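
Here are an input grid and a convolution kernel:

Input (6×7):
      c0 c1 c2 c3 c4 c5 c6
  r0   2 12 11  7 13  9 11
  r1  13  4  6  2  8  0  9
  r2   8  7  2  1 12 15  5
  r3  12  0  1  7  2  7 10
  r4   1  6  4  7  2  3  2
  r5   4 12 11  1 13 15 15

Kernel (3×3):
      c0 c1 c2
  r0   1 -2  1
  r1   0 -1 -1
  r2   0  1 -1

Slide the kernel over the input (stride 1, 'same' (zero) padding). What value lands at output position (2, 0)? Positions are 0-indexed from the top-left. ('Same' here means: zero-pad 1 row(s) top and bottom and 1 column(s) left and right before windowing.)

-25

The receptive field on the zero-padded input at this output position is [0 13 4 / 0 8 7 / 0 12 0]. Elementwise product with the kernel and sum: 0·1 + 13·-2 + 4·1 + 8·-1 + 7·-1 + 12·1 + 0·-1.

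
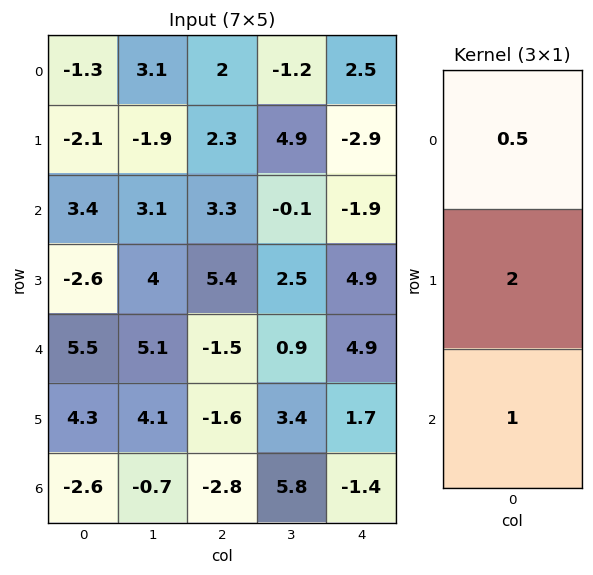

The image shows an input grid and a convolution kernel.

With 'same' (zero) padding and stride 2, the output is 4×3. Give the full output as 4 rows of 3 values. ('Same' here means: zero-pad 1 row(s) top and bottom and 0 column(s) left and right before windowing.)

Output[0,0]: The receptive field on the zero-padded input at this output position is [0 / -1.3 / -2.1]. Elementwise product with the kernel and sum: 0·0.5 + -1.3·2 + -2.1·1.
Output[0,1]: The receptive field on the zero-padded input at this output position is [0 / 2 / 2.3]. Elementwise product with the kernel and sum: 0·0.5 + 2·2 + 2.3·1.

-4.7 6.3 2.1
3.15 13.15 -0.35
14 -1.9 13.95
-3.05 -6.4 -1.95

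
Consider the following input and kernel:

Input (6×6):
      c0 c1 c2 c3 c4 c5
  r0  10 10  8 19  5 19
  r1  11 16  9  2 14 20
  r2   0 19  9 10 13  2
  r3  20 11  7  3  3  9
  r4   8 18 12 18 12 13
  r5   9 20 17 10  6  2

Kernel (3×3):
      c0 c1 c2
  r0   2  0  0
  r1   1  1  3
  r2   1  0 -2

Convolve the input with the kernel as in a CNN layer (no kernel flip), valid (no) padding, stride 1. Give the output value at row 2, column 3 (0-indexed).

The receptive field on the input at this output position is [10 13 2 / 3 3 9 / 18 12 13]. Elementwise product with the kernel and sum: 10·2 + 3·1 + 3·1 + 9·3 + 18·1 + 13·-2.

45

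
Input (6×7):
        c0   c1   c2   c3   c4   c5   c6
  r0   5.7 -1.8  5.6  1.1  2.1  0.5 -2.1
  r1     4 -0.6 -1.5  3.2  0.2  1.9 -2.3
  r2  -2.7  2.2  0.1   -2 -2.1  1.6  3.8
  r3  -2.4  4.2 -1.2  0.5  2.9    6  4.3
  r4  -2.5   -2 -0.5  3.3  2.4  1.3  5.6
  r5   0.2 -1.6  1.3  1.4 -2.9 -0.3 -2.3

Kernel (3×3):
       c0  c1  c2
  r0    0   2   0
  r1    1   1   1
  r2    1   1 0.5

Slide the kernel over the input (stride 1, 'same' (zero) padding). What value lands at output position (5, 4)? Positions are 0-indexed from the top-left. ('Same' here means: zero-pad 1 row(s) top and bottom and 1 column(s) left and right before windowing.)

3

The receptive field on the zero-padded input at this output position is [3.3 2.4 1.3 / 1.4 -2.9 -0.3 / 0 0 0]. Elementwise product with the kernel and sum: 2.4·2 + 1.4·1 + -2.9·1 + -0.3·1 + 0·1 + 0·1 + 0·0.5.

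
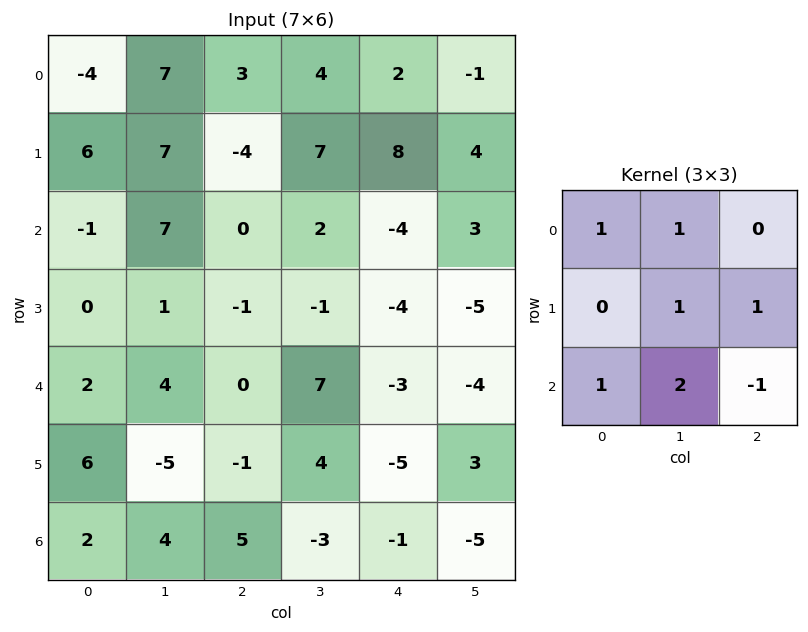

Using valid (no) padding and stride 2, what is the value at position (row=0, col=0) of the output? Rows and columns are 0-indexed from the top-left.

The receptive field on the input at this output position is [-4 7 3 / 6 7 -4 / -1 7 0]. Elementwise product with the kernel and sum: -4·1 + 7·1 + 7·1 + -4·1 + -1·1 + 7·2 + 0·-1.

19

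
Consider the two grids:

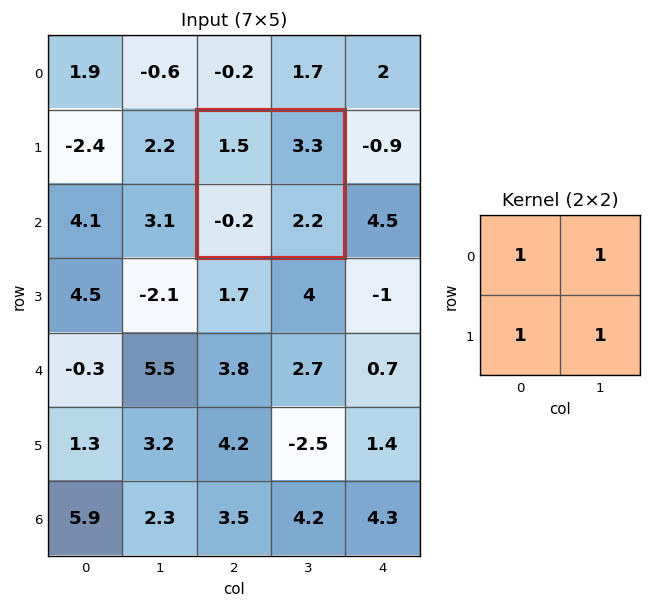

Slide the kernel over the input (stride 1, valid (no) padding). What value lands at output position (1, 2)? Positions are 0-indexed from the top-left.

The receptive field on the input at this output position is [1.5 3.3 / -0.2 2.2]. Elementwise product with the kernel and sum: 1.5·1 + 3.3·1 + -0.2·1 + 2.2·1.

6.8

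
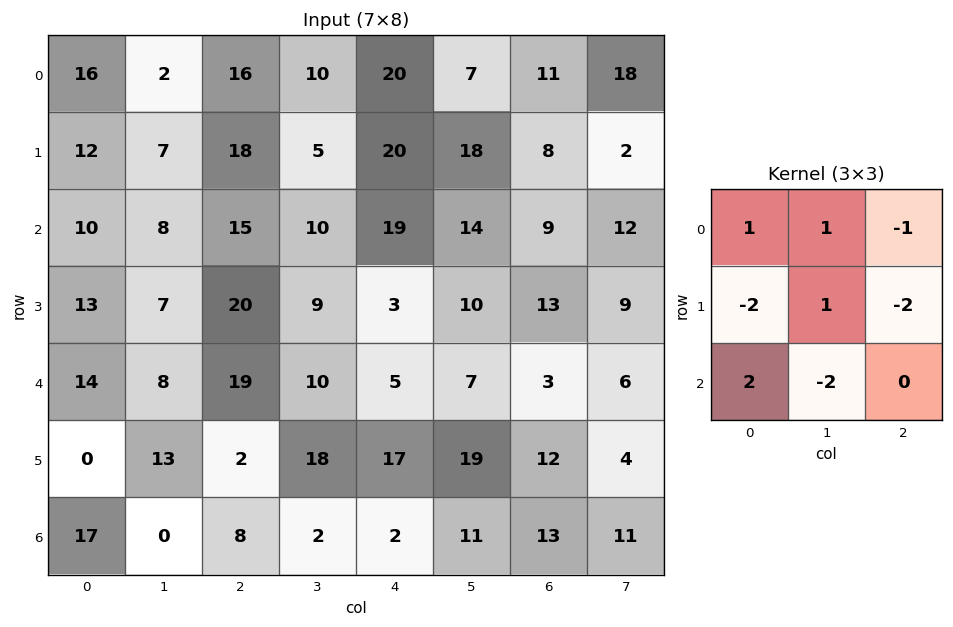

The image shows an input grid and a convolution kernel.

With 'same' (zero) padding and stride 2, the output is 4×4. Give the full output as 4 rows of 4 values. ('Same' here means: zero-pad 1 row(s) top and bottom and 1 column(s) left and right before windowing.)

-12 -30 -44 -19
-27 -27 -10 -25
4 23 -25 5
4 1 -8 -4

Output[0,0]: The receptive field on the zero-padded input at this output position is [0 0 0 / 0 16 2 / 0 12 7]. Elementwise product with the kernel and sum: 0·1 + 0·1 + 0·-1 + 0·-2 + 16·1 + 2·-2 + 0·2 + 12·-2.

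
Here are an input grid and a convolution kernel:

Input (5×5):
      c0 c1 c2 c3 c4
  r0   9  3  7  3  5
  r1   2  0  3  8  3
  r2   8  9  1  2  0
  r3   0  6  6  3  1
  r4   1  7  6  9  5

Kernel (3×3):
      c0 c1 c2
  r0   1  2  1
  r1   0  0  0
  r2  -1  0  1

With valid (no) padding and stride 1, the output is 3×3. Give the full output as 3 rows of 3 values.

Output[0,0]: The receptive field on the input at this output position is [9 3 7 / 2 0 3 / 8 9 1]. Elementwise product with the kernel and sum: 9·1 + 3·2 + 7·1 + 8·-1 + 1·1.

15 13 17
11 11 17
32 15 4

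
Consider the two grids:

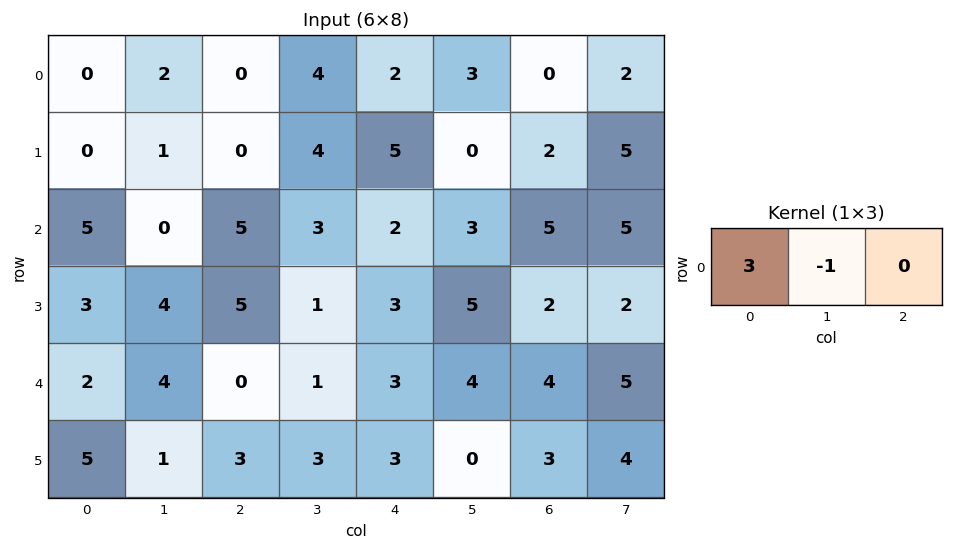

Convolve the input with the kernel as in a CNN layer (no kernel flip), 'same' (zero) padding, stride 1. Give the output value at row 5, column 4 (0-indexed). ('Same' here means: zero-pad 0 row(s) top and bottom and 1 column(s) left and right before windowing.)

The receptive field on the zero-padded input at this output position is [3 3 0]. Elementwise product with the kernel and sum: 3·3 + 3·-1.

6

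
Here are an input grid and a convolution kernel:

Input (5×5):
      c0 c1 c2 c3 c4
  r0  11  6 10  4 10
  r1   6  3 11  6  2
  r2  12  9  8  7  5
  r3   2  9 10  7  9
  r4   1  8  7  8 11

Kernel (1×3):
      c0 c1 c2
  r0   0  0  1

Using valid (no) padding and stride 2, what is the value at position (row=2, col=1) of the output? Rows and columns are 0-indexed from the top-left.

The receptive field on the input at this output position is [7 8 11]. Elementwise product with the kernel and sum: 11·1.

11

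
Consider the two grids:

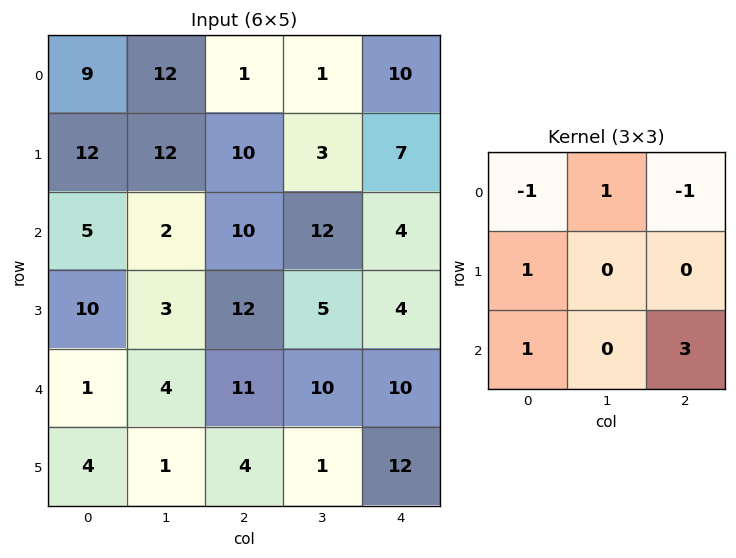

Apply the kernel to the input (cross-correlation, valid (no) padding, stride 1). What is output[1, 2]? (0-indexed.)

20

The receptive field on the input at this output position is [10 3 7 / 10 12 4 / 12 5 4]. Elementwise product with the kernel and sum: 10·-1 + 3·1 + 7·-1 + 10·1 + 12·1 + 4·3.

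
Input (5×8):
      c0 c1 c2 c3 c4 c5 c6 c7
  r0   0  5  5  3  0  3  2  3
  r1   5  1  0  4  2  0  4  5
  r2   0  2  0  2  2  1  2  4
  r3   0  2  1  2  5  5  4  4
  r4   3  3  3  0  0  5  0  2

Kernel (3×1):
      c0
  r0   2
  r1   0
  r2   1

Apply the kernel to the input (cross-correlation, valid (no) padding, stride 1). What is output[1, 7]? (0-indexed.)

14

The receptive field on the input at this output position is [5 / 4 / 4]. Elementwise product with the kernel and sum: 5·2 + 4·1.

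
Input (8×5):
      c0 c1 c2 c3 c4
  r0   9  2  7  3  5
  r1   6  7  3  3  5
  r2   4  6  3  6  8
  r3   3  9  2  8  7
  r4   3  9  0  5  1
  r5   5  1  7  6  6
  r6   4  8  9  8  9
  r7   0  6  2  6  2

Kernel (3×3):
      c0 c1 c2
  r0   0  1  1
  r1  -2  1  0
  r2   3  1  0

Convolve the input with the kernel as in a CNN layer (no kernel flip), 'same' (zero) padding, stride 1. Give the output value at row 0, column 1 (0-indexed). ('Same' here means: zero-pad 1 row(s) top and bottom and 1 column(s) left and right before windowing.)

The receptive field on the zero-padded input at this output position is [0 0 0 / 9 2 7 / 6 7 3]. Elementwise product with the kernel and sum: 0·1 + 0·1 + 9·-2 + 2·1 + 6·3 + 7·1.

9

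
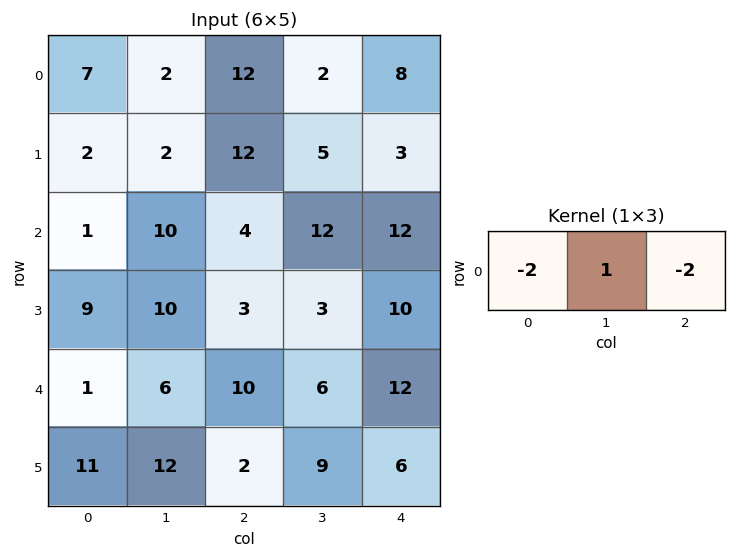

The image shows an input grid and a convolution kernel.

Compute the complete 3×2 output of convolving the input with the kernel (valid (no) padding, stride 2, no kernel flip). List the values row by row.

Output[0,0]: The receptive field on the input at this output position is [7 2 12]. Elementwise product with the kernel and sum: 7·-2 + 2·1 + 12·-2.

-36 -38
0 -20
-16 -38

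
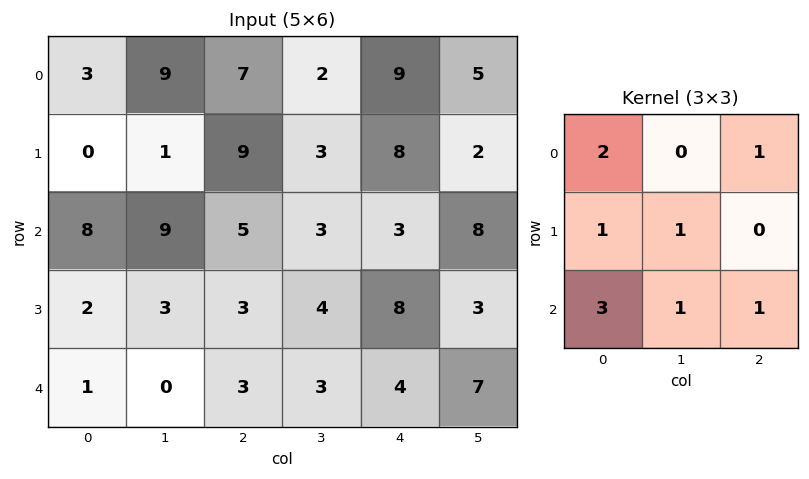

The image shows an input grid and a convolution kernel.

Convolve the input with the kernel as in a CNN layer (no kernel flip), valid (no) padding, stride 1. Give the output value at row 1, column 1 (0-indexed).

The receptive field on the input at this output position is [1 9 3 / 9 5 3 / 3 3 4]. Elementwise product with the kernel and sum: 1·2 + 3·1 + 9·1 + 5·1 + 3·3 + 3·1 + 4·1.

35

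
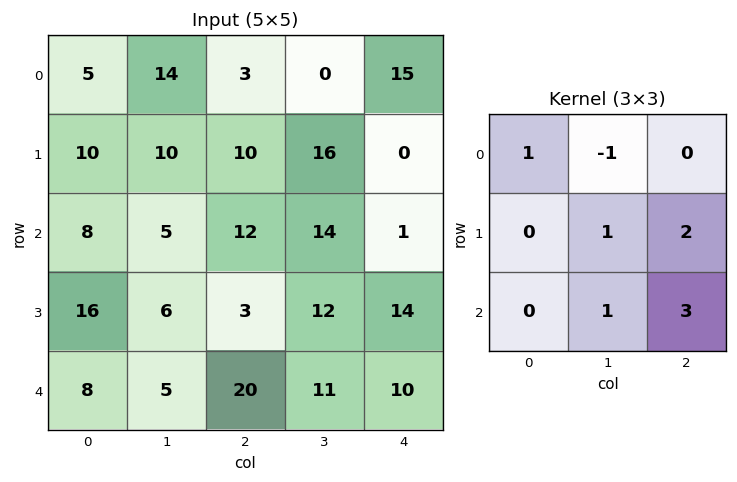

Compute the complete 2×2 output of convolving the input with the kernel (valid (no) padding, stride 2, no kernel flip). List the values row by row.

Output[0,0]: The receptive field on the input at this output position is [5 14 3 / 10 10 10 / 8 5 12]. Elementwise product with the kernel and sum: 5·1 + 14·-1 + 10·1 + 10·2 + 5·1 + 12·3.

62 36
80 79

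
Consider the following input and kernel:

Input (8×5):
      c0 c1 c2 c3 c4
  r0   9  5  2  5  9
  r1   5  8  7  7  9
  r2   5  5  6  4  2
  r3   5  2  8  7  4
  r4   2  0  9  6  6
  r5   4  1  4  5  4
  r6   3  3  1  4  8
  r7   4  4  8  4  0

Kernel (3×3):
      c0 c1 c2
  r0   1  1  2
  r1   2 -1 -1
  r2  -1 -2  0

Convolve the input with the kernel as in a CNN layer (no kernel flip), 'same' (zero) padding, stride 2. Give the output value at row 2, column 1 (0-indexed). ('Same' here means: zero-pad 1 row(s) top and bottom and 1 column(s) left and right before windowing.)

The receptive field on the zero-padded input at this output position is [2 8 7 / 0 9 6 / 1 4 5]. Elementwise product with the kernel and sum: 2·1 + 8·1 + 7·2 + 0·2 + 9·-1 + 6·-1 + 1·-1 + 4·-2.

0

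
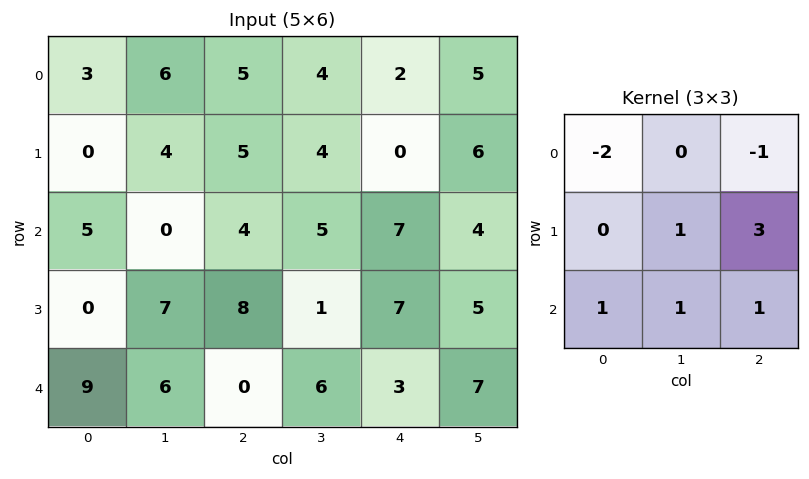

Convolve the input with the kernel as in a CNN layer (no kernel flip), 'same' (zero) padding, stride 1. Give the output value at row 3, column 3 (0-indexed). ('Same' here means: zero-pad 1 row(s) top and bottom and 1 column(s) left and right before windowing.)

The receptive field on the zero-padded input at this output position is [4 5 7 / 8 1 7 / 0 6 3]. Elementwise product with the kernel and sum: 4·-2 + 7·-1 + 1·1 + 7·3 + 0·1 + 6·1 + 3·1.

16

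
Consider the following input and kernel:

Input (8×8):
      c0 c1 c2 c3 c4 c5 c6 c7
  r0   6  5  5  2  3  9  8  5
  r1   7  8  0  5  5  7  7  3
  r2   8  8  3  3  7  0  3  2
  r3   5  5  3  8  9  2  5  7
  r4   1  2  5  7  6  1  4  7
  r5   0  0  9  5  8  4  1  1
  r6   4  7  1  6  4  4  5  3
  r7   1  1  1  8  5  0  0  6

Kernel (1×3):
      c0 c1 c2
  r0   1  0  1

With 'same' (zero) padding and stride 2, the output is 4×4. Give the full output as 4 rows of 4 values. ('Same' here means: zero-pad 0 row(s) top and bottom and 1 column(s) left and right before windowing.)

Output[0,0]: The receptive field on the zero-padded input at this output position is [0 6 5]. Elementwise product with the kernel and sum: 0·1 + 5·1.

5 7 11 14
8 11 3 2
2 9 8 8
7 13 10 7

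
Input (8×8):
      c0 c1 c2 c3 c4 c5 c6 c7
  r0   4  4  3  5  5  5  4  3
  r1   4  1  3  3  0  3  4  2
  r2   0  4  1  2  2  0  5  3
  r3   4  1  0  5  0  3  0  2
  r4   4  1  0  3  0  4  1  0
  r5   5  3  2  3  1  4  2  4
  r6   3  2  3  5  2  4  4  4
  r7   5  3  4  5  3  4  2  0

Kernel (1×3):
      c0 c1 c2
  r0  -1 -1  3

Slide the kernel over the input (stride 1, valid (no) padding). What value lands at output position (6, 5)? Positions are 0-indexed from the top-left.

The receptive field on the input at this output position is [4 4 4]. Elementwise product with the kernel and sum: 4·-1 + 4·-1 + 4·3.

4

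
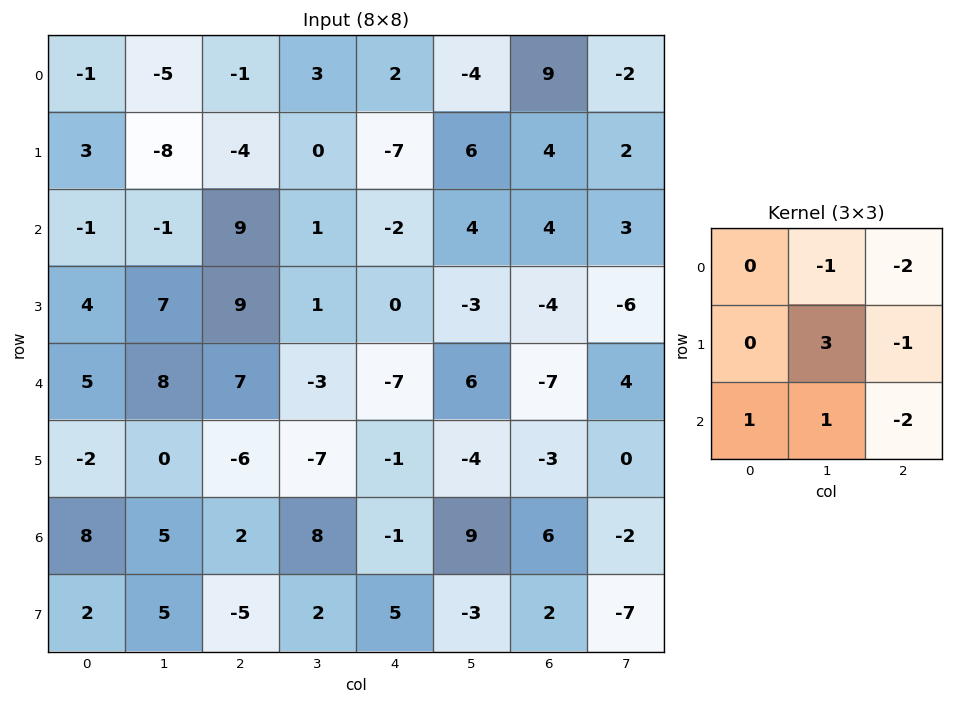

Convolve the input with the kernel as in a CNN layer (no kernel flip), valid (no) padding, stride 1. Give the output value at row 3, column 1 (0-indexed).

The receptive field on the input at this output position is [7 9 1 / 8 7 -3 / 0 -6 -7]. Elementwise product with the kernel and sum: 9·-1 + 1·-2 + 7·3 + -3·-1 + 0·1 + -6·1 + -7·-2.

21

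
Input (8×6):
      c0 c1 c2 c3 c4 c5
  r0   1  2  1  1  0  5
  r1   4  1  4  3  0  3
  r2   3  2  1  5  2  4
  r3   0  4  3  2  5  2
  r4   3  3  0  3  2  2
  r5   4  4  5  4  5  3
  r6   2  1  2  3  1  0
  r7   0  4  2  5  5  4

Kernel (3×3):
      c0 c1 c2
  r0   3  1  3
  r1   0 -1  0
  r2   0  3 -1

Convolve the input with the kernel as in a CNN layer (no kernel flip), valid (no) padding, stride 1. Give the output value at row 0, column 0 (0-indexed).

The receptive field on the input at this output position is [1 2 1 / 4 1 4 / 3 2 1]. Elementwise product with the kernel and sum: 1·3 + 2·1 + 1·3 + 1·-1 + 2·3 + 1·-1.

12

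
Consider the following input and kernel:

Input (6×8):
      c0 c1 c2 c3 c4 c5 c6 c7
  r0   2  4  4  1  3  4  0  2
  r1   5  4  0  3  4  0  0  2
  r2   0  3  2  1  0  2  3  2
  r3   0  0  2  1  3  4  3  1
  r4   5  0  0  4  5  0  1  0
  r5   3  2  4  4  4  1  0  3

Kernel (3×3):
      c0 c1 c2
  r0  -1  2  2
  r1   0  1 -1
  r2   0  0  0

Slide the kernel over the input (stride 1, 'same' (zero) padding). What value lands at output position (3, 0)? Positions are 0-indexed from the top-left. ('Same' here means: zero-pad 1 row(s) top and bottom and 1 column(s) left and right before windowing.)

The receptive field on the zero-padded input at this output position is [0 0 3 / 0 0 0 / 0 5 0]. Elementwise product with the kernel and sum: 0·-1 + 0·2 + 3·2 + 0·1 + 0·-1.

6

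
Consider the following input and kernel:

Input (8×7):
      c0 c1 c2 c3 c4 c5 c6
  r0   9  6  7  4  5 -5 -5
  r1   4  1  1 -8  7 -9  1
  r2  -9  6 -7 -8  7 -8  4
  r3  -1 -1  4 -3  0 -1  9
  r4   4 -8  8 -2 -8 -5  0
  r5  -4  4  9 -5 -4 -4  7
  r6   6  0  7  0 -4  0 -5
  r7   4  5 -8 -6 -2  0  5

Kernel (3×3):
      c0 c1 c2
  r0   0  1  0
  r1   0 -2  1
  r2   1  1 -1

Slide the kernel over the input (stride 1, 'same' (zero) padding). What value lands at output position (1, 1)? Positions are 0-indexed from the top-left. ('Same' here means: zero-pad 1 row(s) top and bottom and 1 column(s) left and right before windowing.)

The receptive field on the zero-padded input at this output position is [9 6 7 / 4 1 1 / -9 6 -7]. Elementwise product with the kernel and sum: 6·1 + 1·-2 + 1·1 + -9·1 + 6·1 + -7·-1.

9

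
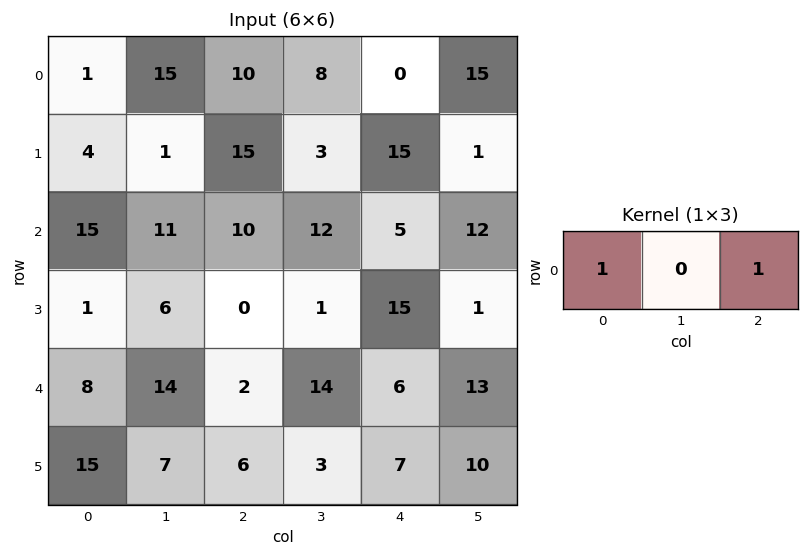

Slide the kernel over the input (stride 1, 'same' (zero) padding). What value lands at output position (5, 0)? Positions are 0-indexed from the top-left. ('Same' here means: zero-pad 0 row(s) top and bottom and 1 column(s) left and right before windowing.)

The receptive field on the zero-padded input at this output position is [0 15 7]. Elementwise product with the kernel and sum: 0·1 + 7·1.

7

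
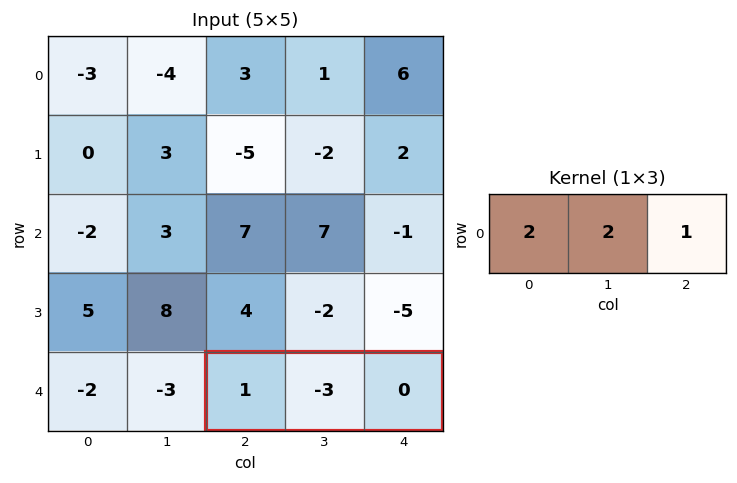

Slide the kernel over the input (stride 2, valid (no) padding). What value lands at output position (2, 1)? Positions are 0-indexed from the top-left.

-4

The receptive field on the input at this output position is [1 -3 0]. Elementwise product with the kernel and sum: 1·2 + -3·2 + 0·1.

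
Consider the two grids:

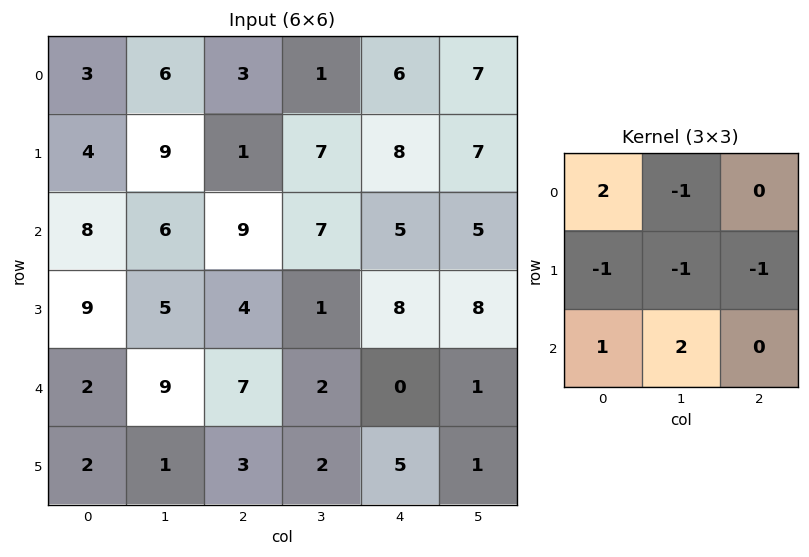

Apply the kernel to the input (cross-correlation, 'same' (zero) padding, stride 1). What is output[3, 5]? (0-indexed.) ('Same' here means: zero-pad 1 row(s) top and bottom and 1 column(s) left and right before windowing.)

-9

The receptive field on the zero-padded input at this output position is [5 5 0 / 8 8 0 / 0 1 0]. Elementwise product with the kernel and sum: 5·2 + 5·-1 + 8·-1 + 8·-1 + 0·-1 + 0·1 + 1·2.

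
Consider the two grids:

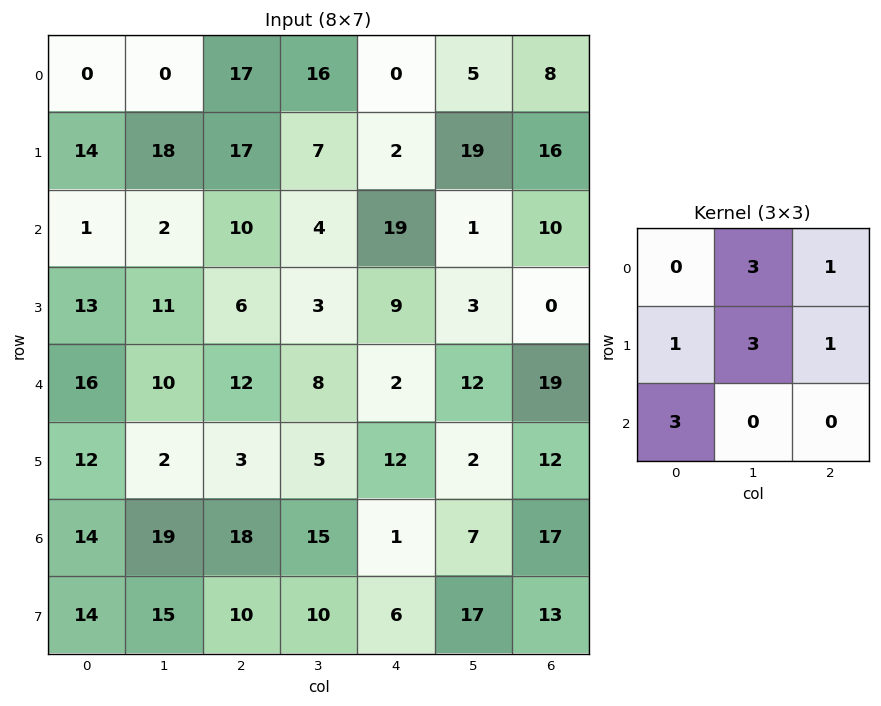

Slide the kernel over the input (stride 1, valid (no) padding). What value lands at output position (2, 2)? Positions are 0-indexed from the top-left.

The receptive field on the input at this output position is [10 4 19 / 6 3 9 / 12 8 2]. Elementwise product with the kernel and sum: 4·3 + 19·1 + 6·1 + 3·3 + 9·1 + 12·3.

91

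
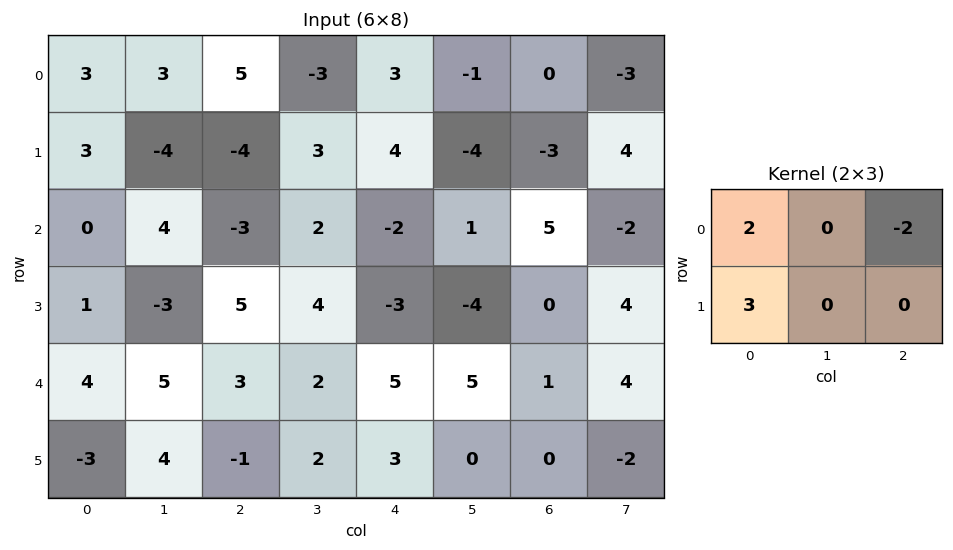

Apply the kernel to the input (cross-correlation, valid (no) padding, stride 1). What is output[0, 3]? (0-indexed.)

The receptive field on the input at this output position is [-3 3 -1 / 3 4 -4]. Elementwise product with the kernel and sum: -3·2 + -1·-2 + 3·3.

5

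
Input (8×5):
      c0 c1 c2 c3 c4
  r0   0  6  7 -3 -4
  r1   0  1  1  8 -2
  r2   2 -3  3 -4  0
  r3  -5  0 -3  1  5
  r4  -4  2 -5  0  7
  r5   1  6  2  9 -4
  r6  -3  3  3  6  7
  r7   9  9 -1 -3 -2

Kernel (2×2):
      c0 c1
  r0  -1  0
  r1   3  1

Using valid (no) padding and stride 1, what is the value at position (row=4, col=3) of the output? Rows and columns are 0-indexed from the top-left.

23

The receptive field on the input at this output position is [0 7 / 9 -4]. Elementwise product with the kernel and sum: 0·-1 + 9·3 + -4·1.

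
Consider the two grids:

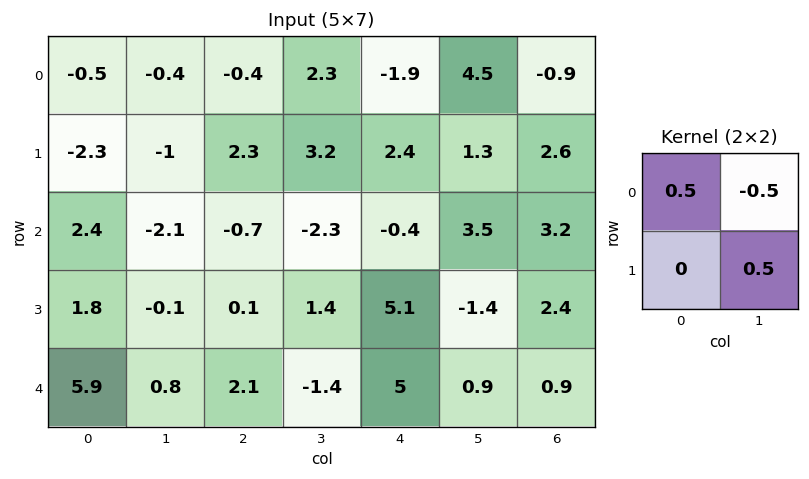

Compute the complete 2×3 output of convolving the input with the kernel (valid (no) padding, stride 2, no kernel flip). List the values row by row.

-0.55 0.25 -2.55
2.2 1.5 -2.65

Output[0,0]: The receptive field on the input at this output position is [-0.5 -0.4 / -2.3 -1]. Elementwise product with the kernel and sum: -0.5·0.5 + -0.4·-0.5 + -1·0.5.
Output[0,1]: The receptive field on the input at this output position is [-0.4 2.3 / 2.3 3.2]. Elementwise product with the kernel and sum: -0.4·0.5 + 2.3·-0.5 + 3.2·0.5.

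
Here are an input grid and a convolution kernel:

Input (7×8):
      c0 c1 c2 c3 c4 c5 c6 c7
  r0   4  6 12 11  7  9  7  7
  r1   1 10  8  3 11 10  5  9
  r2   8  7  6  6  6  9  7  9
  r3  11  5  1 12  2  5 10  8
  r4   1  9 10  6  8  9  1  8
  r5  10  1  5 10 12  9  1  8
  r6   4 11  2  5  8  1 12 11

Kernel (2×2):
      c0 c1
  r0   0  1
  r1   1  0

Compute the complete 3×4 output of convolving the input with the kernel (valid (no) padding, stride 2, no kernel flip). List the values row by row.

Output[0,0]: The receptive field on the input at this output position is [4 6 / 1 10]. Elementwise product with the kernel and sum: 6·1 + 1·1.

7 19 20 12
18 7 11 19
19 11 21 9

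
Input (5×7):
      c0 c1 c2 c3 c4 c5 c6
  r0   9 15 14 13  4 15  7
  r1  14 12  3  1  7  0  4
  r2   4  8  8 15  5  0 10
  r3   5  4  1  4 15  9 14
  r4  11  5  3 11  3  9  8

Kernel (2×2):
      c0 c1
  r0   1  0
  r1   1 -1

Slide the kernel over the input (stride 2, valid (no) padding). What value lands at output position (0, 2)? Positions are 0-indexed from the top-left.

11

The receptive field on the input at this output position is [4 15 / 7 0]. Elementwise product with the kernel and sum: 4·1 + 7·1 + 0·-1.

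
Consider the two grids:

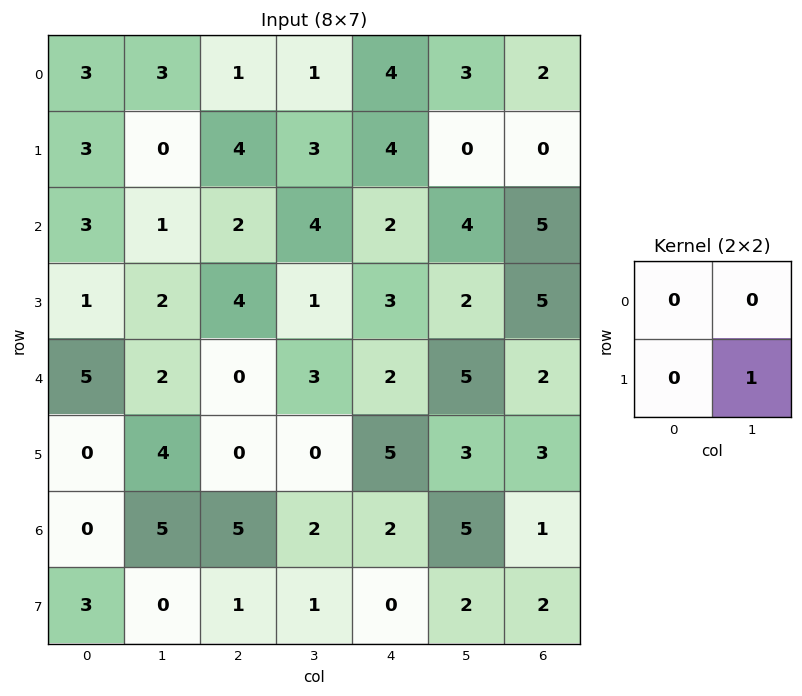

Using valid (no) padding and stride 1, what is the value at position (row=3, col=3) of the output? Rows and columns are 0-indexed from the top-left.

2

The receptive field on the input at this output position is [1 3 / 3 2]. Elementwise product with the kernel and sum: 2·1.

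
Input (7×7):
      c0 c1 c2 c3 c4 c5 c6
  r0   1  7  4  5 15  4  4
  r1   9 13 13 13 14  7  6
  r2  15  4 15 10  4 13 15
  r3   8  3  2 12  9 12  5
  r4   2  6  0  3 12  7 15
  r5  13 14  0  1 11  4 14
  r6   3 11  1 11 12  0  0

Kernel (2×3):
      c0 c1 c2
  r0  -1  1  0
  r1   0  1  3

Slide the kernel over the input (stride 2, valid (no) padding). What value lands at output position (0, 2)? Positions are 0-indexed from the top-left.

14

The receptive field on the input at this output position is [15 4 4 / 14 7 6]. Elementwise product with the kernel and sum: 15·-1 + 4·1 + 7·1 + 6·3.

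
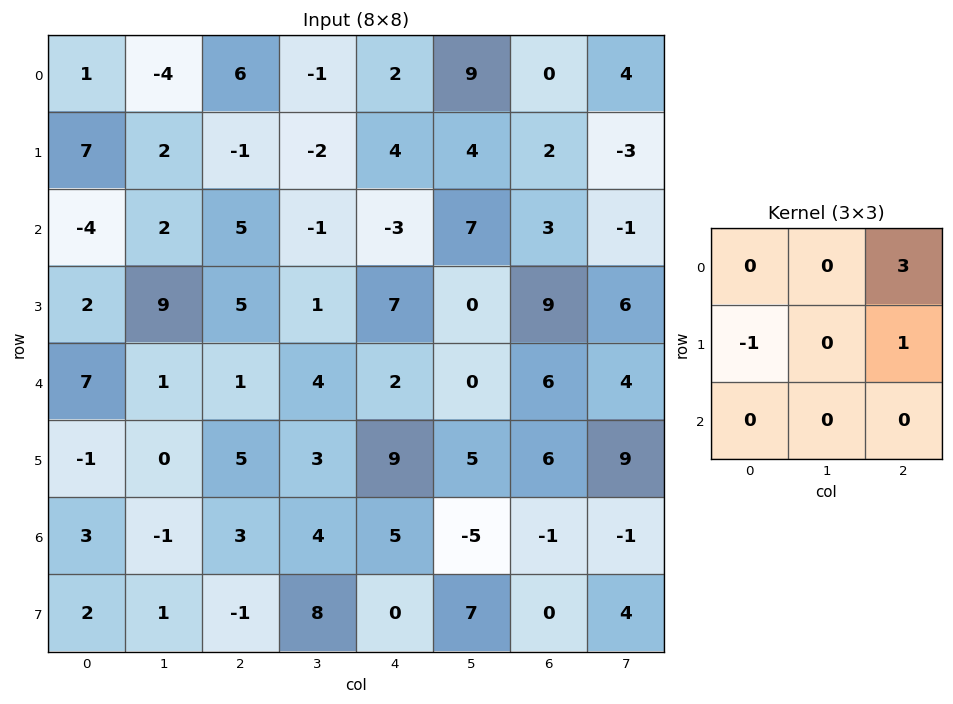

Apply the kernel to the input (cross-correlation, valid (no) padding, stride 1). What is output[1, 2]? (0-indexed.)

The receptive field on the input at this output position is [-1 -2 4 / 5 -1 -3 / 5 1 7]. Elementwise product with the kernel and sum: 4·3 + 5·-1 + -3·1.

4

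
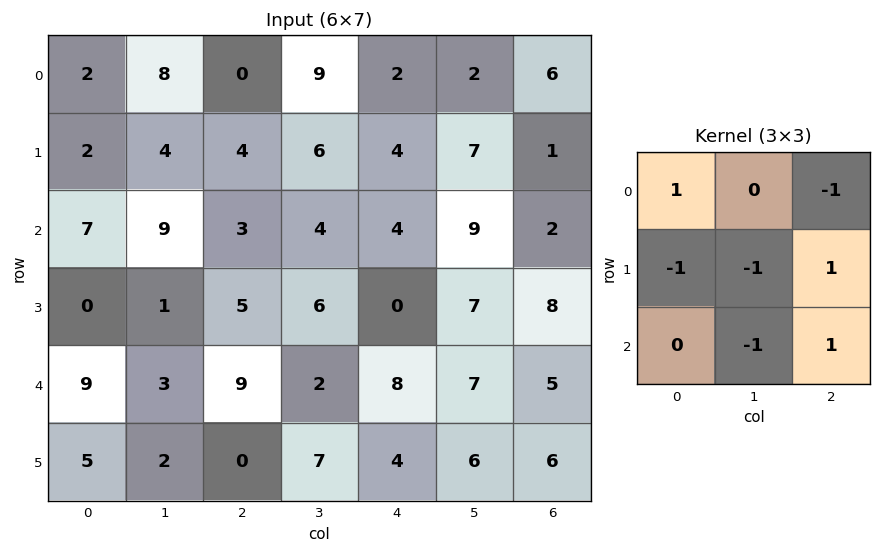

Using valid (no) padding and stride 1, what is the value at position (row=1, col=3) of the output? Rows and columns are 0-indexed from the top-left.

7

The receptive field on the input at this output position is [6 4 7 / 4 4 9 / 6 0 7]. Elementwise product with the kernel and sum: 6·1 + 7·-1 + 4·-1 + 4·-1 + 9·1 + 0·-1 + 7·1.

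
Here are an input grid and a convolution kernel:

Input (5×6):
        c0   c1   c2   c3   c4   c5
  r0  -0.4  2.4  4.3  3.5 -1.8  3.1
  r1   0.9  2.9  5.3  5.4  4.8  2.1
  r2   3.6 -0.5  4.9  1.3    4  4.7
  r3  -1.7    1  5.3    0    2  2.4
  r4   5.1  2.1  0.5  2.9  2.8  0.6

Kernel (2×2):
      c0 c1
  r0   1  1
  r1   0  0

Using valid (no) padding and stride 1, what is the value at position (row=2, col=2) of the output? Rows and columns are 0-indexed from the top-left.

The receptive field on the input at this output position is [4.9 1.3 / 5.3 0]. Elementwise product with the kernel and sum: 4.9·1 + 1.3·1.

6.2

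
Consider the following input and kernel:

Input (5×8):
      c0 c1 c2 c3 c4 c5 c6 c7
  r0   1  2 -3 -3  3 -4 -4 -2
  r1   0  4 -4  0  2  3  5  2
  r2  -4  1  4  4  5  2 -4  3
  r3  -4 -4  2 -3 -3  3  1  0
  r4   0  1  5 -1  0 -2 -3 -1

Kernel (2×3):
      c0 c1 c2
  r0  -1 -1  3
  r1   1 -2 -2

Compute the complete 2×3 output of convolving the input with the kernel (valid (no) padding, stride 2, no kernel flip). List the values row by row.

-12 7 -25
15 21 -30

Output[0,0]: The receptive field on the input at this output position is [1 2 -3 / 0 4 -4]. Elementwise product with the kernel and sum: 1·-1 + 2·-1 + -3·3 + 0·1 + 4·-2 + -4·-2.
Output[0,1]: The receptive field on the input at this output position is [-3 -3 3 / -4 0 2]. Elementwise product with the kernel and sum: -3·-1 + -3·-1 + 3·3 + -4·1 + 0·-2 + 2·-2.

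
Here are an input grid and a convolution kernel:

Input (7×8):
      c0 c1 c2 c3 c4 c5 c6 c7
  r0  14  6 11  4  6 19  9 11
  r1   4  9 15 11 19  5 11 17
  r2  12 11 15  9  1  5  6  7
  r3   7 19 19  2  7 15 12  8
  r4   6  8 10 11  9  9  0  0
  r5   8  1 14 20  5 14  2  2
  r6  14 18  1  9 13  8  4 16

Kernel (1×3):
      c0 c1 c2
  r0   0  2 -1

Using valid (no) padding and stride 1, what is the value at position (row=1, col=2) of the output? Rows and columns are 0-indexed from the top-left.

The receptive field on the input at this output position is [15 11 19]. Elementwise product with the kernel and sum: 11·2 + 19·-1.

3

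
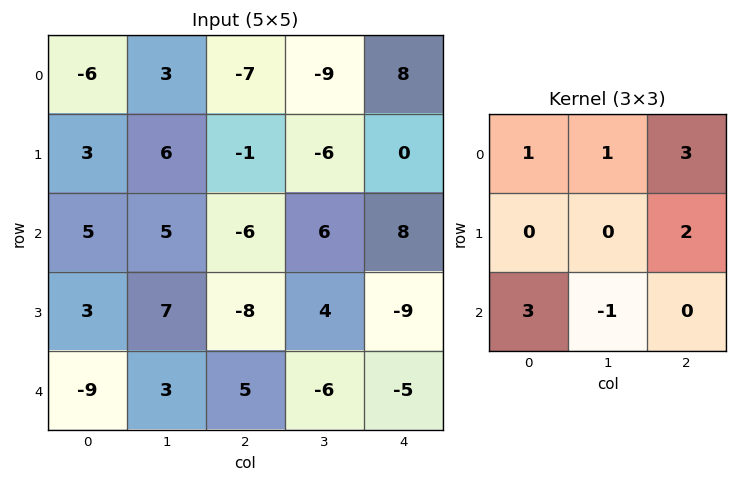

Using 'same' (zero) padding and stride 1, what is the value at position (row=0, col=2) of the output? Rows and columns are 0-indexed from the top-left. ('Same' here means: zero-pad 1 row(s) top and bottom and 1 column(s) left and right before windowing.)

1

The receptive field on the zero-padded input at this output position is [0 0 0 / 3 -7 -9 / 6 -1 -6]. Elementwise product with the kernel and sum: 0·1 + 0·1 + 0·3 + -9·2 + 6·3 + -1·-1.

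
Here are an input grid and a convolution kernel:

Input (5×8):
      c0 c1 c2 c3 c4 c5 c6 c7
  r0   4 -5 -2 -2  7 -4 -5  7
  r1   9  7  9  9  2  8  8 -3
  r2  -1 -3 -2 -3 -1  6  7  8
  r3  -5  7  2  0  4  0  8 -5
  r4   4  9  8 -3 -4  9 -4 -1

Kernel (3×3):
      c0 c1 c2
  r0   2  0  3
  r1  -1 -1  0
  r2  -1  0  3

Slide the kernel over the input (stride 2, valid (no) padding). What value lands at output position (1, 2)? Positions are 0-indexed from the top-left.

7

The receptive field on the input at this output position is [-1 6 7 / 4 0 8 / -4 9 -4]. Elementwise product with the kernel and sum: -1·2 + 7·3 + 4·-1 + 0·-1 + -4·-1 + -4·3.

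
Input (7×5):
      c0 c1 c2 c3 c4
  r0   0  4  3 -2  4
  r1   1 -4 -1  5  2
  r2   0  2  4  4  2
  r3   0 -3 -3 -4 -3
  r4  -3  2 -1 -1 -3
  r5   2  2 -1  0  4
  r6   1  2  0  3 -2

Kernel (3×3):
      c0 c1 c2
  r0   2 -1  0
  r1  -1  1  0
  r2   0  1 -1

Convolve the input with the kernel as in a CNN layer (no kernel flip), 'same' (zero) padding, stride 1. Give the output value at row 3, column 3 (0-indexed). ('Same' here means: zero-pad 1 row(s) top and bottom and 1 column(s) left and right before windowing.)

The receptive field on the zero-padded input at this output position is [4 4 2 / -3 -4 -3 / -1 -1 -3]. Elementwise product with the kernel and sum: 4·2 + 4·-1 + -3·-1 + -4·1 + -1·1 + -3·-1.

5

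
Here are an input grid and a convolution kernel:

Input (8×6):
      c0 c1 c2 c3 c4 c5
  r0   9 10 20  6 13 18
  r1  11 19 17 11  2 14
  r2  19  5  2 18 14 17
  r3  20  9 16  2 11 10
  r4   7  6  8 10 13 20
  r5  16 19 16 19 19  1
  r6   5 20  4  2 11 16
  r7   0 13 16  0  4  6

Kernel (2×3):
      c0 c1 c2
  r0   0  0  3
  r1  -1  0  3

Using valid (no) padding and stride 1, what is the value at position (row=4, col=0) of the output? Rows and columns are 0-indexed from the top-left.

56

The receptive field on the input at this output position is [7 6 8 / 16 19 16]. Elementwise product with the kernel and sum: 8·3 + 16·-1 + 16·3.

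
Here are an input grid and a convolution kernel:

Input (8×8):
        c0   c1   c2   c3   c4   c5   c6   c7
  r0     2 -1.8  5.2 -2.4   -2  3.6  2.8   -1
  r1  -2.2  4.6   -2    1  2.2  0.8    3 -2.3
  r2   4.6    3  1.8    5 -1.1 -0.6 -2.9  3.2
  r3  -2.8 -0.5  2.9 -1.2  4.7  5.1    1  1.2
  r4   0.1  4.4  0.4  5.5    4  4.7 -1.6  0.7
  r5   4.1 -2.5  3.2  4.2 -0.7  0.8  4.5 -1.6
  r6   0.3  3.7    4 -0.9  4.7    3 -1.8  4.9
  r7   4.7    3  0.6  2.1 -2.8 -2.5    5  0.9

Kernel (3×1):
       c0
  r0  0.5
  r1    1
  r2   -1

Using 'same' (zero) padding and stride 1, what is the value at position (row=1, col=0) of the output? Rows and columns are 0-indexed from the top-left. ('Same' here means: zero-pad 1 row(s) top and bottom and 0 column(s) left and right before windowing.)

-5.8

The receptive field on the zero-padded input at this output position is [2 / -2.2 / 4.6]. Elementwise product with the kernel and sum: 2·0.5 + -2.2·1 + 4.6·-1.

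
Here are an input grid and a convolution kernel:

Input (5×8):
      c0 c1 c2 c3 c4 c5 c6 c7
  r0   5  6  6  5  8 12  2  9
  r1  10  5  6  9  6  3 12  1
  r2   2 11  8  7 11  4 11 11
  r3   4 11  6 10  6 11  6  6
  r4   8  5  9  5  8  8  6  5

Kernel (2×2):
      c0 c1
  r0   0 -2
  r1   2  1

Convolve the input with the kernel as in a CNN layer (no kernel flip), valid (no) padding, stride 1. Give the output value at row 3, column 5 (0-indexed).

The receptive field on the input at this output position is [11 6 / 8 6]. Elementwise product with the kernel and sum: 6·-2 + 8·2 + 6·1.

10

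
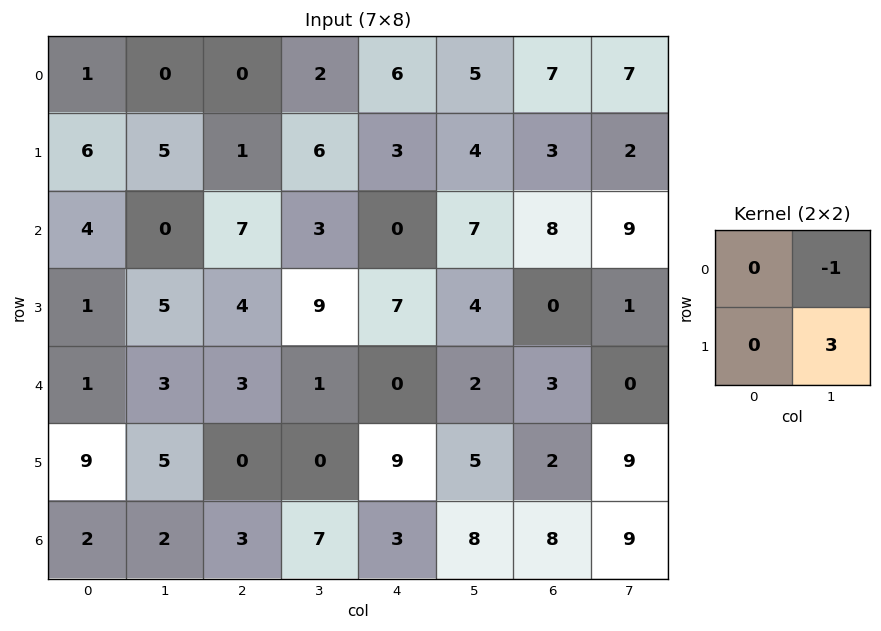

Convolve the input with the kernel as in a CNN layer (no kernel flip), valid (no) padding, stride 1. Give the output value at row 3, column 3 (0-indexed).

The receptive field on the input at this output position is [9 7 / 1 0]. Elementwise product with the kernel and sum: 7·-1 + 0·3.

-7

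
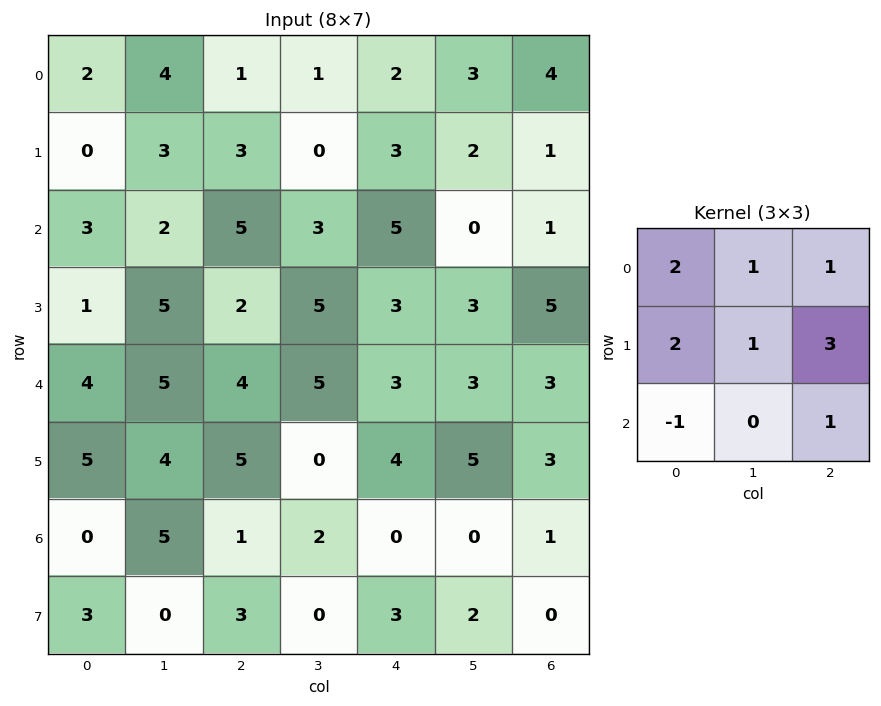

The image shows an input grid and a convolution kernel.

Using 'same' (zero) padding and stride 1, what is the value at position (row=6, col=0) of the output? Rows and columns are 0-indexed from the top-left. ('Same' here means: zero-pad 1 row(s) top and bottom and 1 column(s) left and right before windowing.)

24

The receptive field on the zero-padded input at this output position is [0 5 4 / 0 0 5 / 0 3 0]. Elementwise product with the kernel and sum: 0·2 + 5·1 + 4·1 + 0·2 + 0·1 + 5·3 + 0·-1 + 0·1.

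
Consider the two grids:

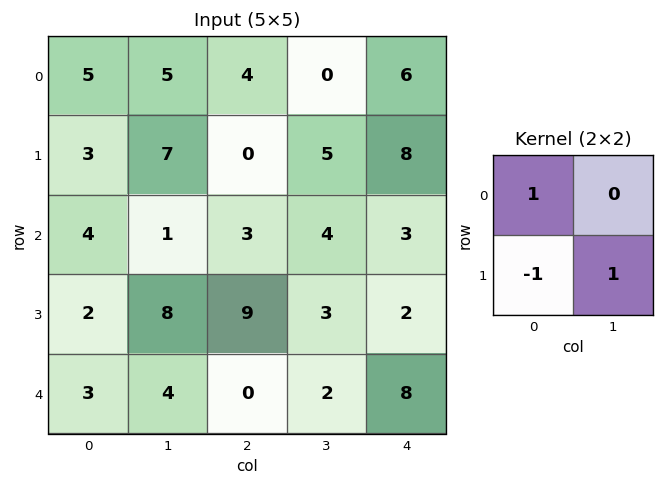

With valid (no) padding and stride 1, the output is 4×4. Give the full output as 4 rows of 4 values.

9 -2 9 3
0 9 1 4
10 2 -3 3
3 4 11 9

Output[0,0]: The receptive field on the input at this output position is [5 5 / 3 7]. Elementwise product with the kernel and sum: 5·1 + 3·-1 + 7·1.
Output[0,1]: The receptive field on the input at this output position is [5 4 / 7 0]. Elementwise product with the kernel and sum: 5·1 + 7·-1 + 0·1.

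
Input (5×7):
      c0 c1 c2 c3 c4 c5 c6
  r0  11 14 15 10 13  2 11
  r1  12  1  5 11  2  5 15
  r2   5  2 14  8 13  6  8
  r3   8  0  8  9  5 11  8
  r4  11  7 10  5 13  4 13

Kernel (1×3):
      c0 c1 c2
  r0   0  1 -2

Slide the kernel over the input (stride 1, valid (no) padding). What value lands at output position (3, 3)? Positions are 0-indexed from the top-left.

The receptive field on the input at this output position is [9 5 11]. Elementwise product with the kernel and sum: 5·1 + 11·-2.

-17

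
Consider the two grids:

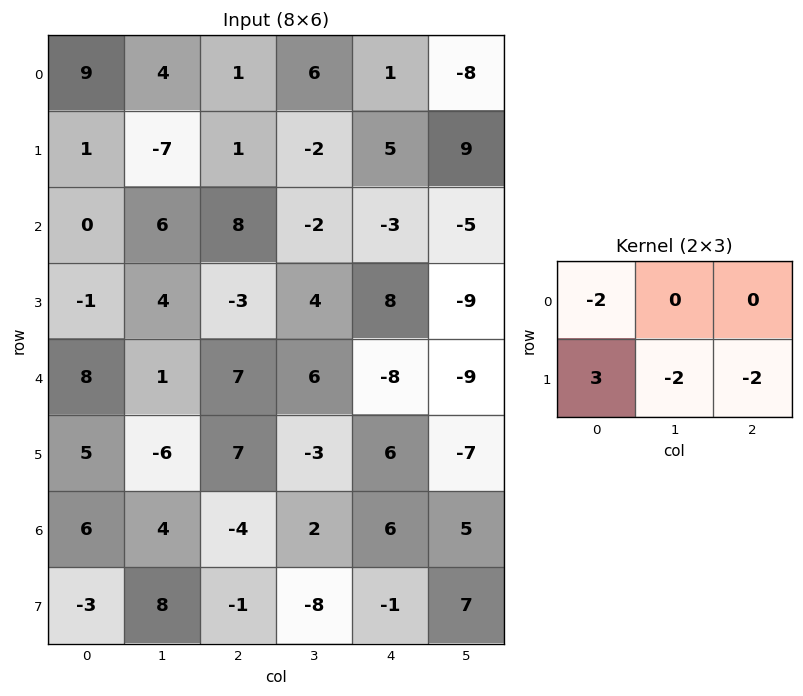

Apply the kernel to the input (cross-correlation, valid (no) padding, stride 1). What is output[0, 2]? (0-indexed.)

-5

The receptive field on the input at this output position is [1 6 1 / 1 -2 5]. Elementwise product with the kernel and sum: 1·-2 + 1·3 + -2·-2 + 5·-2.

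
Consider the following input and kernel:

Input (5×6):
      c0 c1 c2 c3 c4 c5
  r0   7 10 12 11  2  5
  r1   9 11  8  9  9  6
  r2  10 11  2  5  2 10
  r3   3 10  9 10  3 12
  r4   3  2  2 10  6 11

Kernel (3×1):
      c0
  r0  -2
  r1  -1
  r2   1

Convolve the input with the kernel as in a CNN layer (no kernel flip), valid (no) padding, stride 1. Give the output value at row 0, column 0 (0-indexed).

The receptive field on the input at this output position is [7 / 9 / 10]. Elementwise product with the kernel and sum: 7·-2 + 9·-1 + 10·1.

-13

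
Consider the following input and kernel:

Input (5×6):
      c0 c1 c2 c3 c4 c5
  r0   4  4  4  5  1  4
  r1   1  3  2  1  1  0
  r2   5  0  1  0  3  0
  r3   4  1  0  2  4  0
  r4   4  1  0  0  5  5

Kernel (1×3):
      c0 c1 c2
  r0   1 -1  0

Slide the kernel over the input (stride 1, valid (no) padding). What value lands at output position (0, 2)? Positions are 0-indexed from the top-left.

The receptive field on the input at this output position is [4 5 1]. Elementwise product with the kernel and sum: 4·1 + 5·-1.

-1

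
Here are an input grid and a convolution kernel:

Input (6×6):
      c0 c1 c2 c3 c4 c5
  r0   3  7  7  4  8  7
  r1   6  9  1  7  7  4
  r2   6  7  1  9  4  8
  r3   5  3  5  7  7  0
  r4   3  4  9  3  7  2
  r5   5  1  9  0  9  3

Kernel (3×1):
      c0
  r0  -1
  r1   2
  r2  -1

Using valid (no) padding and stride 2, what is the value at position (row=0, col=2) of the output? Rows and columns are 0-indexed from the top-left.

The receptive field on the input at this output position is [8 / 7 / 4]. Elementwise product with the kernel and sum: 8·-1 + 7·2 + 4·-1.

2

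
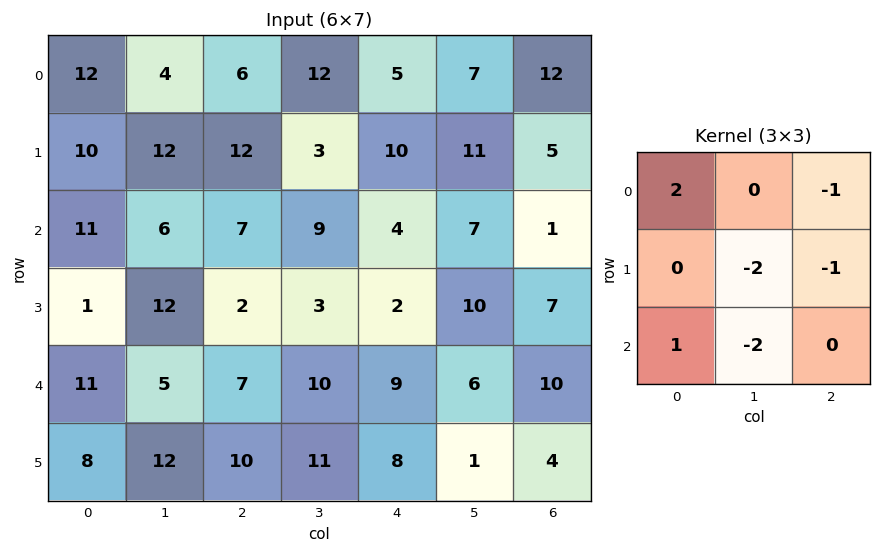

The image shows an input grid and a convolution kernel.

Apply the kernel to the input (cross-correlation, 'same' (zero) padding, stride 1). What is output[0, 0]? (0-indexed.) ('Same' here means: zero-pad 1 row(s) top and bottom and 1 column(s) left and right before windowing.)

-48

The receptive field on the zero-padded input at this output position is [0 0 0 / 0 12 4 / 0 10 12]. Elementwise product with the kernel and sum: 0·2 + 0·-1 + 12·-2 + 4·-1 + 0·1 + 10·-2.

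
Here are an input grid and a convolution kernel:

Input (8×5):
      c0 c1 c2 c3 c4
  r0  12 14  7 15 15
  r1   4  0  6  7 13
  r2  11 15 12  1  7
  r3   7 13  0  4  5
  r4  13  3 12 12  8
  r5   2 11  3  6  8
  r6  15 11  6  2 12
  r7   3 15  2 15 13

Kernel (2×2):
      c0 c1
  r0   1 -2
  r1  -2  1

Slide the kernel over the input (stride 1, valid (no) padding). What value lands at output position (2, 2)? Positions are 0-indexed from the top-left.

14

The receptive field on the input at this output position is [12 1 / 0 4]. Elementwise product with the kernel and sum: 12·1 + 1·-2 + 0·-2 + 4·1.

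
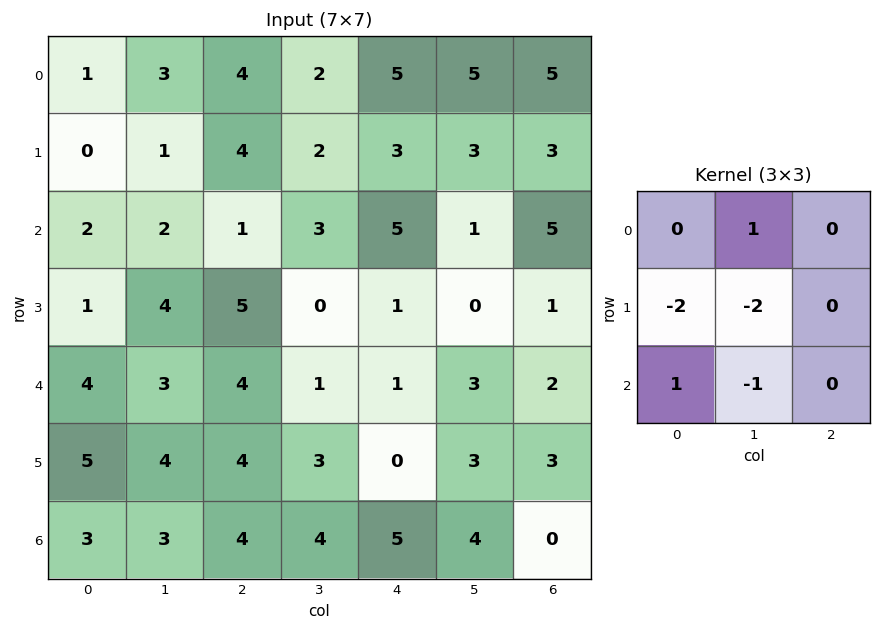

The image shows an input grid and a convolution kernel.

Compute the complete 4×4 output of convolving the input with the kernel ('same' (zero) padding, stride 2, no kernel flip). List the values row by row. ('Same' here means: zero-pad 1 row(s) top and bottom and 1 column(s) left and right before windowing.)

Output[0,0]: The receptive field on the zero-padded input at this output position is [0 0 0 / 0 1 3 / 0 0 1]. Elementwise product with the kernel and sum: 0·1 + 0·-2 + 1·-2 + 0·1 + 0·-1.
Output[0,1]: The receptive field on the zero-padded input at this output position is [0 0 0 / 3 4 2 / 1 4 2]. Elementwise product with the kernel and sum: 0·1 + 3·-2 + 4·-2 + 1·1 + 4·-1.

-2 -17 -15 -20
-5 -3 -14 -10
-12 -9 0 -9
-1 -10 -18 -5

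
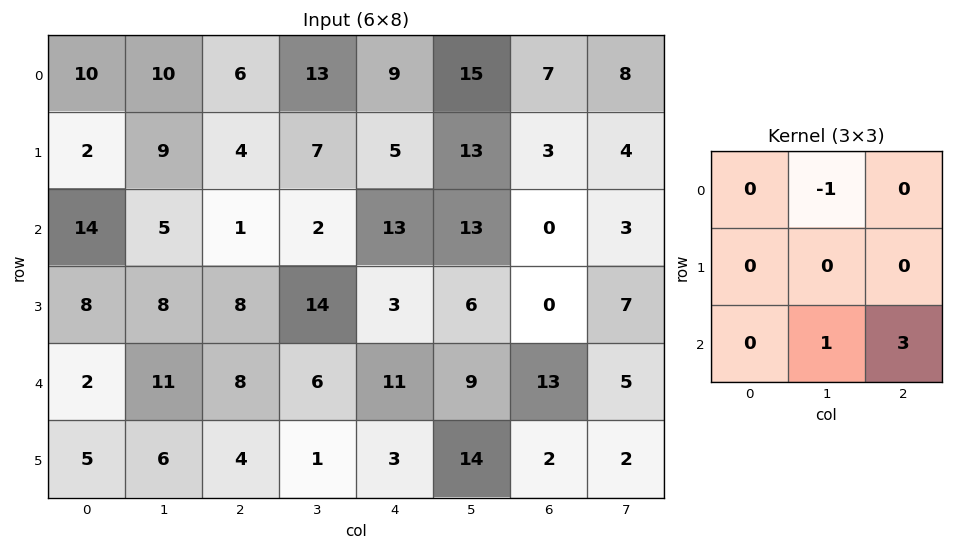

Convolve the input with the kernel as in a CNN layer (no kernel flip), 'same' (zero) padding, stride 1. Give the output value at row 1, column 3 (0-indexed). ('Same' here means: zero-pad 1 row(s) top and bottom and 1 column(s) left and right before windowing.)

The receptive field on the zero-padded input at this output position is [6 13 9 / 4 7 5 / 1 2 13]. Elementwise product with the kernel and sum: 13·-1 + 2·1 + 13·3.

28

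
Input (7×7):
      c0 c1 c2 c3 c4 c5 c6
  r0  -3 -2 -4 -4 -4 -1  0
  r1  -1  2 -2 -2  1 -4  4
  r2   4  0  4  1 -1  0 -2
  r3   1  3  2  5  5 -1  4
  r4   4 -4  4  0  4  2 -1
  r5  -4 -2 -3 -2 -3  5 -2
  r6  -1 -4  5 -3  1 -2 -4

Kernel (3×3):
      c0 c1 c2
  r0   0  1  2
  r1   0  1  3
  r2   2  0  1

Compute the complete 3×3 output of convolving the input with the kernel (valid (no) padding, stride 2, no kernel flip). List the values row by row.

-2 -4 3
29 31 14
-4 8 -3

Output[0,0]: The receptive field on the input at this output position is [-3 -2 -4 / -1 2 -2 / 4 0 4]. Elementwise product with the kernel and sum: -2·1 + -4·2 + 2·1 + -2·3 + 4·2 + 4·1.
Output[0,1]: The receptive field on the input at this output position is [-4 -4 -4 / -2 -2 1 / 4 1 -1]. Elementwise product with the kernel and sum: -4·1 + -4·2 + -2·1 + 1·3 + 4·2 + -1·1.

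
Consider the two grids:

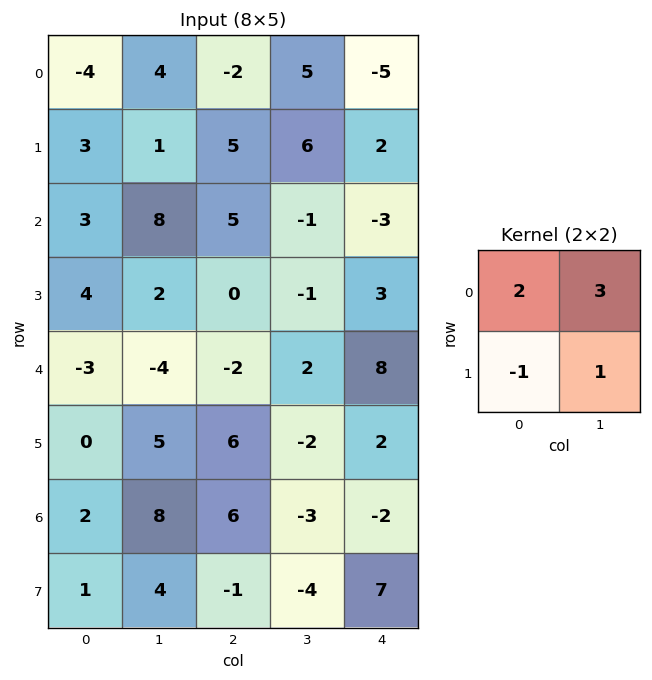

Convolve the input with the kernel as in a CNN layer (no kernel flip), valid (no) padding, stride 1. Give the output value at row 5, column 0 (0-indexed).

The receptive field on the input at this output position is [0 5 / 2 8]. Elementwise product with the kernel and sum: 0·2 + 5·3 + 2·-1 + 8·1.

21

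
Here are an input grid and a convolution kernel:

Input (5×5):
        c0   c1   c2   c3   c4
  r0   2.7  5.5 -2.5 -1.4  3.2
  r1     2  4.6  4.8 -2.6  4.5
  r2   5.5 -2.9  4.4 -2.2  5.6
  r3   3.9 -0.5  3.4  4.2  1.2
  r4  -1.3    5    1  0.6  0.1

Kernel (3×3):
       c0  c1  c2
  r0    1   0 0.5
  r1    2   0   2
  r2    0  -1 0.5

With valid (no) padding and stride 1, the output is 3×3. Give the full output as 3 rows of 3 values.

Output[0,0]: The receptive field on the input at this output position is [2.7 5.5 -2.5 / 2 4.6 4.8 / 5.5 -2.9 4.4]. Elementwise product with the kernel and sum: 2.7·1 + -2.5·0.5 + 2·2 + 4.8·2 + -2.9·-1 + 4.4·0.5.
Output[0,1]: The receptive field on the input at this output position is [5.5 -2.5 -1.4 / 4.6 4.8 -2.6 / -2.9 4.4 -2.2]. Elementwise product with the kernel and sum: 5.5·1 + -1.4·0.5 + 4.6·2 + -2.6·2 + 4.4·-1 + -2.2·0.5.

20.15 3.3 22.7
26.4 -8.2 23.45
17.8 2.7 15.85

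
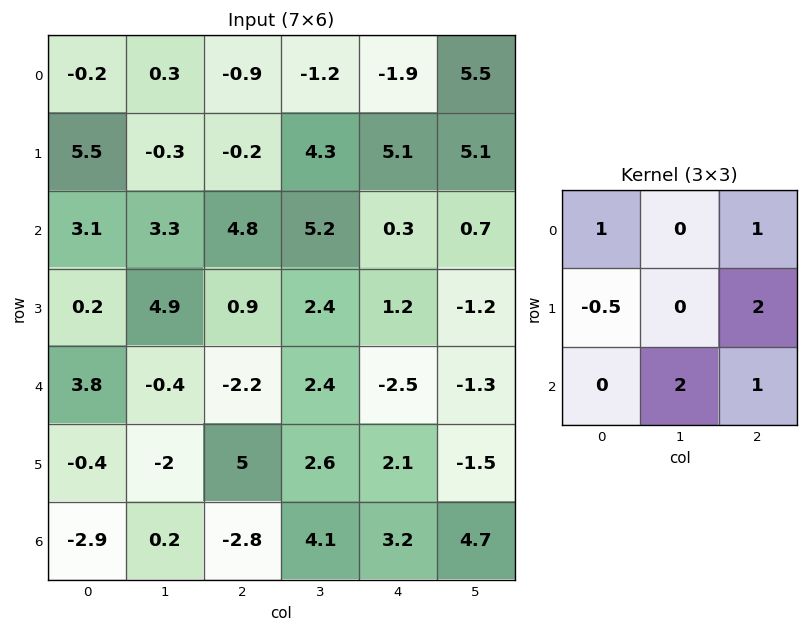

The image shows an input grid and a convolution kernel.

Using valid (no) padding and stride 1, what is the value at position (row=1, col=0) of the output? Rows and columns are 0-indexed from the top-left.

24.05

The receptive field on the input at this output position is [5.5 -0.3 -0.2 / 3.1 3.3 4.8 / 0.2 4.9 0.9]. Elementwise product with the kernel and sum: 5.5·1 + -0.2·1 + 3.1·-0.5 + 4.8·2 + 4.9·2 + 0.9·1.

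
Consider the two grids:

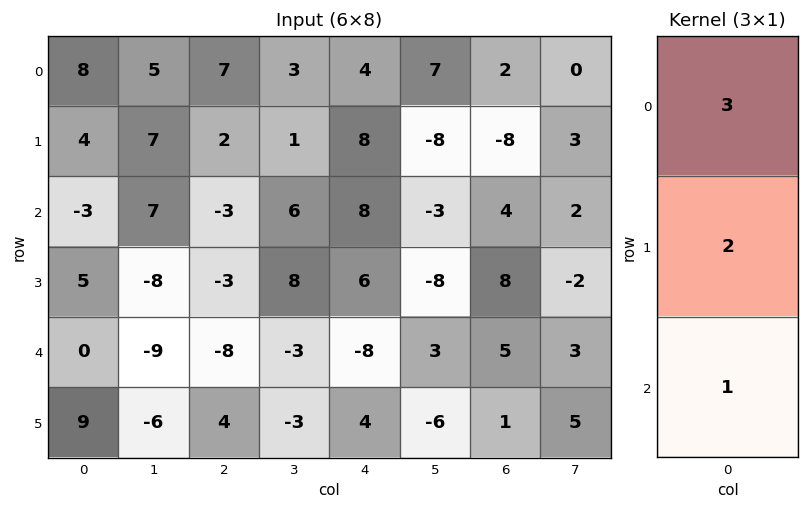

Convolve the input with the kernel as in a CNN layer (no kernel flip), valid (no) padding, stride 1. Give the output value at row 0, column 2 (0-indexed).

22

The receptive field on the input at this output position is [7 / 2 / -3]. Elementwise product with the kernel and sum: 7·3 + 2·2 + -3·1.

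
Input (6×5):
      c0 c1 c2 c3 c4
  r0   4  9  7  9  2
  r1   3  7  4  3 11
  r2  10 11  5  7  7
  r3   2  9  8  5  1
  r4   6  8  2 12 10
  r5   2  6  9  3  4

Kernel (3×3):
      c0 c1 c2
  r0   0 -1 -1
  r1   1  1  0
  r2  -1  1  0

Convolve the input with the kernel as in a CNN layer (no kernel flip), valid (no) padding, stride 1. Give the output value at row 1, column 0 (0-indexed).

The receptive field on the input at this output position is [3 7 4 / 10 11 5 / 2 9 8]. Elementwise product with the kernel and sum: 7·-1 + 4·-1 + 10·1 + 11·1 + 2·-1 + 9·1.

17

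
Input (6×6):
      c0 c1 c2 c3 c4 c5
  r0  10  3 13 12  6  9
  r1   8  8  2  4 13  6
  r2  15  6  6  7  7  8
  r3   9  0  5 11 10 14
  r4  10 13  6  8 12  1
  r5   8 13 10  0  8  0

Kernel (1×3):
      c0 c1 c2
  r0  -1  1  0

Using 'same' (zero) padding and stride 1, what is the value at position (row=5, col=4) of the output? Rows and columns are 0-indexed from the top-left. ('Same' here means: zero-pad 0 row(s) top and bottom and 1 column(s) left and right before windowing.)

8

The receptive field on the zero-padded input at this output position is [0 8 0]. Elementwise product with the kernel and sum: 0·-1 + 8·1.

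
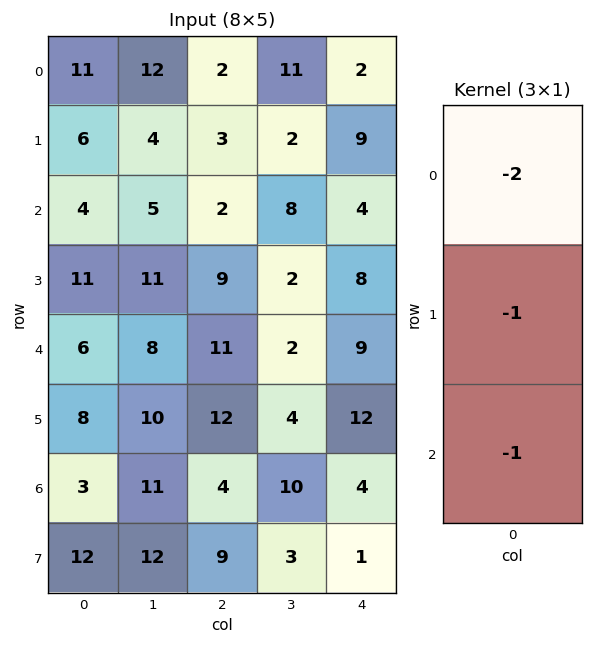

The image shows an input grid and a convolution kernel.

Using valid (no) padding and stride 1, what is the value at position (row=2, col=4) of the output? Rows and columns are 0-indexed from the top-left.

-25

The receptive field on the input at this output position is [4 / 8 / 9]. Elementwise product with the kernel and sum: 4·-2 + 8·-1 + 9·-1.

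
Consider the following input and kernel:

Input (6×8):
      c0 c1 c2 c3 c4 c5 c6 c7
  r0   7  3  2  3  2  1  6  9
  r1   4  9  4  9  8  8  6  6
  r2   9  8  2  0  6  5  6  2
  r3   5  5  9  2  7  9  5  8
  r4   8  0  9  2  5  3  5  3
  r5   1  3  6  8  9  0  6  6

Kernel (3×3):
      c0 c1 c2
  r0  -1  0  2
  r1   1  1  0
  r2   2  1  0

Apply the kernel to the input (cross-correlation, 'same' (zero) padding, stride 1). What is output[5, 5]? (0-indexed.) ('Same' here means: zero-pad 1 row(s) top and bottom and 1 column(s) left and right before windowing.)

The receptive field on the zero-padded input at this output position is [5 3 5 / 9 0 6 / 0 0 0]. Elementwise product with the kernel and sum: 5·-1 + 5·2 + 9·1 + 0·1 + 0·2 + 0·1.

14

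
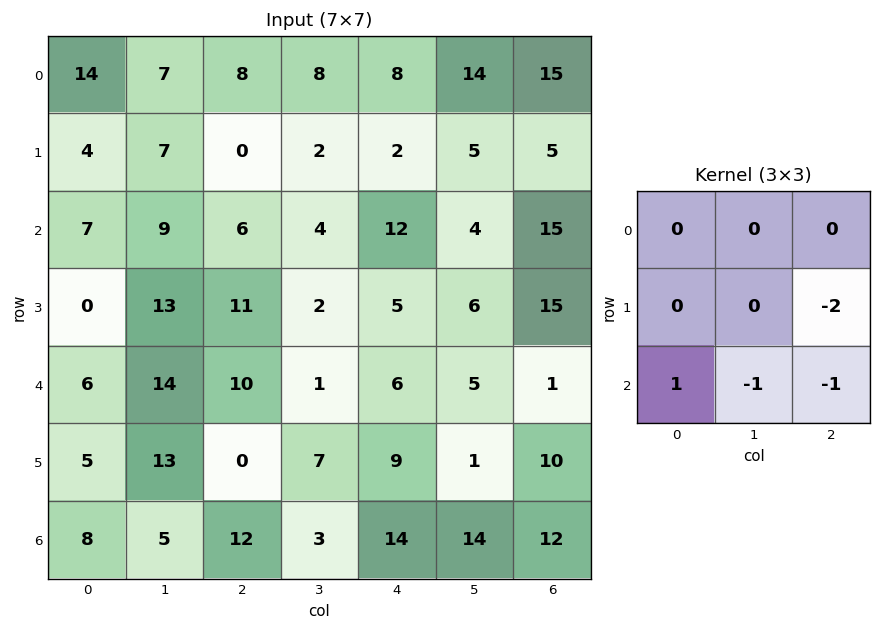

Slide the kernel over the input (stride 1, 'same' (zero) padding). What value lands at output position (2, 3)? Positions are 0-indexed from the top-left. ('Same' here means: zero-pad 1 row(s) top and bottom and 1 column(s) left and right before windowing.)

-20

The receptive field on the zero-padded input at this output position is [0 2 2 / 6 4 12 / 11 2 5]. Elementwise product with the kernel and sum: 12·-2 + 11·1 + 2·-1 + 5·-1.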